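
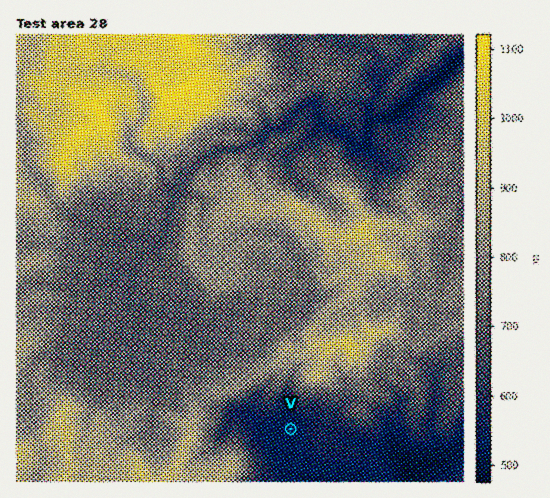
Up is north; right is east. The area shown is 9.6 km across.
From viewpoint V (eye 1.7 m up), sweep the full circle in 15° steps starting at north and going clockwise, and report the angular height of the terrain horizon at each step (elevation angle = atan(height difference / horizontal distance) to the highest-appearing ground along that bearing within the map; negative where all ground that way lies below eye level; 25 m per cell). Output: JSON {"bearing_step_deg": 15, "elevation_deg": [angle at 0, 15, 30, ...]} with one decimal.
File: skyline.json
{"bearing_step_deg": 15, "elevation_deg": [12.0, 15.9, 16.8, 10.7, 6.8, 6.5, 3.0, 3.2, 2.2, 0.9, 0.3, 0.0, -0.1, 0.5, 2.4, 8.1, 14.2, 9.4, 9.6, 7.6, 10.1, 11.4, 11.8, 12.6]}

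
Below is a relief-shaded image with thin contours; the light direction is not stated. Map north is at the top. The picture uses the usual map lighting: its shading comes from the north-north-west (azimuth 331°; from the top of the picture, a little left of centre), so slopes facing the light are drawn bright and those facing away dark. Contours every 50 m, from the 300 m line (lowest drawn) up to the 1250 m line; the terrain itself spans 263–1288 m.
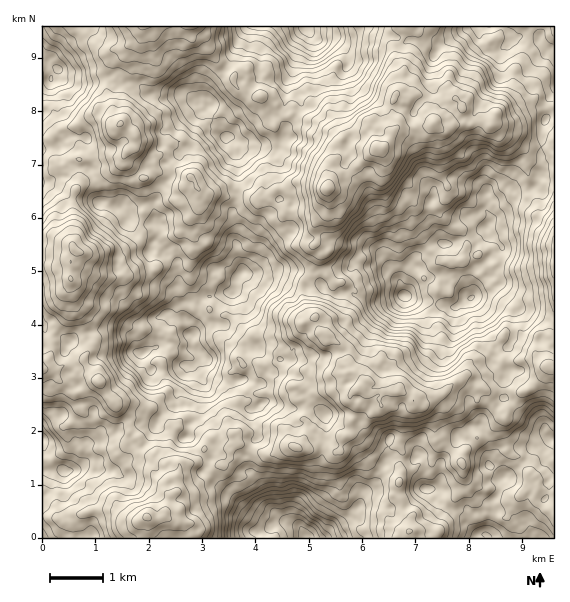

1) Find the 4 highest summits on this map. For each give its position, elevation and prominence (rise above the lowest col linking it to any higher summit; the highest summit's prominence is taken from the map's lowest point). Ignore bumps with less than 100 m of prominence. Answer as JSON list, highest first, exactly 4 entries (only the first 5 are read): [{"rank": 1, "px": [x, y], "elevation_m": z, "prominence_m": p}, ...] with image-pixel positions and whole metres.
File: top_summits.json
[{"rank": 1, "px": [327, 189], "elevation_m": 1288, "prominence_m": 1025}, {"rank": 2, "px": [380, 148], "elevation_m": 1287, "prominence_m": 131}, {"rank": 3, "px": [75, 249], "elevation_m": 1265, "prominence_m": 402}, {"rank": 4, "px": [147, 516], "elevation_m": 1211, "prominence_m": 302}]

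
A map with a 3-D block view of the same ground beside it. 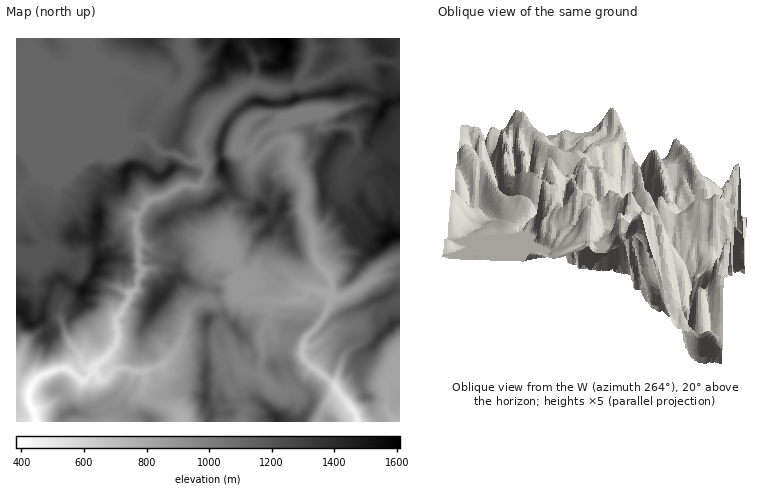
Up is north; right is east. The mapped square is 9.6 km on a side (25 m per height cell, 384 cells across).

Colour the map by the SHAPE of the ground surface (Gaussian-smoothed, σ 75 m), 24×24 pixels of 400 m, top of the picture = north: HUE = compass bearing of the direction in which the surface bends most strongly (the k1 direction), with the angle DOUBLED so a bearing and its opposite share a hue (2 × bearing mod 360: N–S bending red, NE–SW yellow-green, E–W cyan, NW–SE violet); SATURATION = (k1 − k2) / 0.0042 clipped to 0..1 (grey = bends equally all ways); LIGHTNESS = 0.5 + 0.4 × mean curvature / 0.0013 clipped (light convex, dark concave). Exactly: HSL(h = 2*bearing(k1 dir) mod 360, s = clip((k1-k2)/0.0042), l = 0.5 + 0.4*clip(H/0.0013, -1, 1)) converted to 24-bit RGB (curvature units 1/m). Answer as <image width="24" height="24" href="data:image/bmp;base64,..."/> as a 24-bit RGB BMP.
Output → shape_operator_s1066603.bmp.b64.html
<image width="24" height="24" href="data:image/bmp;base64,Qk32BgAAAAAAADYAAAAoAAAAGAAAABgAAAABABgAAAAAAMAGAAATCwAAEwsAAAAAAAAAAAAAmeKIBwUuzOPA7LL1hGjff1mfeqe4esHV68bmuDOkGBAjuM1ct9lgyGSFJDBQhtq11+r0tXLp9TuNc+rQoze3MQIloe9riDl2WQB5s2rWRO5FLsI4gl2y0KDdv5yBOGw2lj9MsVedMS6c6/fUS6vAZ0GSa47SdeZzNB4ZV0Qy9+jULG2DMwAp1/fUc8TuUlKZ3ZwYADMb7+bcpSt2LEsPIyUO3rmni1W8W1WadmmZT0eI8vKlQHqNT2mPaI9TZCU2maVOadidlcqqMwAcLiqA6PrOITo5XYOC80Kfs2ooFjMAUmkBboksG5Juu0IRm14dP4MfKlpOWVF45vCuYDeYkltnn3xZNGHCvdbehNOLMwAa65ijDVS46de1U5hMO2RpEDtW8c3JuOLEHjKBr1SHLbNsGkF65KmgeryLLISALUhe4uyqhjJ5eDVhmNuFJVh7r4RVbxcIMjC0an+0N4Xa43vI9szFEiMiShd/VPld78/sdROTPZZ2tMqpBQYu9NfQhp1VbbSAESM/8NWaKm95VYfcrN/ELjtqmmGB6pivAG5uUMNCfKRiRWp18qez3B7mqfn3z6z2HAIx+dLUUJRFWJw+Axows22K9+HUTYVgDh4w1vXis4Pyp+nPp0ybXkabda2nnJG72JXvAVHD6q3rNXNPOqBCsYrszbWm4S+eTih+uT979O7XSzKIAMXHL3eu9tXWxo2nKEJMHEgNkaQTRDUmdFpLf2RNaYtETmg5rJleGENqMW4Wx5Pr9s/3Vpo1sLpeSzGE5IXQTeDv+dLZsyc1gBUPADMxz+XE+NPjbX3dhbLmqd3pPTNmdHqAknWUppmIkFVcfII4FheL/76yADMJMWQj7LHSkV1MOWdUo8BocjZGwyFJ7L3DcMjMABMzU3oQqsxl1siIXjxcol2WnESlkXdQf4NZfFg/nYRGS9CZMRMyh5c0+9XQCCsTWbQZenVZbIBtbUxDhmY4IGM97vPOudTrCAA637qYc7RIyKCAUlp4aFdiWkxu2naJSWk9k1OF1vXXIAtWmmShO4917KKI8sjeEUERlLHGeFObYUOr4Nvqc3jfYdA+yLtsGAIx2MaNjcVZaWo+aE1FVW1XWj9hRT6n9dbjO8C/yey+FAkqiERQmszBfrqspW7F69H6iWBvbpaGUIKHpbZusTao6uu6P3U4AAQz1cvi89jroVCgioFXR2dCMy9GvK1KUuAageRnbMNiKgMwPMVnjdibfGOOUbaijLJdc2eGh5KBXmt9gXNYUqiC75R7gjUuFnZdB0YQq1+C5cnu4MT678DvJIWJYOHr1brs+N7TGBtPNBiCt/LEYra2tcyATDhsqqBcWYNjho57T2d7lm6hXpWAy2+g9NPUPyZclmAkBTMAHjADHikK5iQWwfnAFihP3seSatqNqiLIEw003++4S1FpvbtueU6Aj4dugKuZd2J2e353RHZli3y1b6XI+tHyllz9zez++8/8eLX8EHz/8abCv/HMDREu5OWhgHhEKQomUFLFxdiEUmBxkmN9kHekipmlnl1rf31/f39/e399QX09Z2o0HFUa3opJejYvgoABmUABGwUuzv+mZCJNfyRoW6w3wHeKJxtlRriT8Mu9NF5Xnk1nW4hNgI5rf359f39/f39/f39/f39/f39/dX13XIdHeSNS1LTcqtiVChEp/+nMESI1p0h0qdJKkIg1EQ8kedeq78bw3tfxNBCgrL93ZYBnf39/f39/f39/f39/f39/f39/eG6ApYOTWI+Xa4GM6ca8LVFmGqSa/7G7D1hE3JteQVaaTLHgZtGAIVOS8z8AEzI86LqeSIKGf39/f39/gIB/f39/f39/f39/cHh+e4+EnnpzTXJ76a2pcWRODi8k/HOv/3jtG/8QqEH/N1wTIikKHSsIPHgAMEfx6569q0PGgH2Ff3+Af39/f39/f39/f32Ag3yCcIV6l5B+UHliMHeG+8/ibYJJBywRDMoV90QCSjQC78z/3cz/2s/82NL5Ru/xJbJ2xoBbgIF9gH+Af39/f39/f39/fH+AfId8f2lkeHpdmV1dLIN0lURz99TbjEaIG1UeoTIoia1fDocnhIcVFToMmqJElkxssEWBareZf39/fnR3iYJmcoR6f35/f2Fib15QhnNbdWdYbMp7XDuGJVRV3KCdzKvZGEbrMtPl89jkicm7FEJ227TGOZ9wXjNQiKckhW4jcn2FkV+PiryLaWaEdWd+n22hpoWzloyznsi6eL2EKBpO2JmkGnNd5NmfcyGBeI+wpM13x76RDA00u855X1F6ZTp/tdi4YmCx"/>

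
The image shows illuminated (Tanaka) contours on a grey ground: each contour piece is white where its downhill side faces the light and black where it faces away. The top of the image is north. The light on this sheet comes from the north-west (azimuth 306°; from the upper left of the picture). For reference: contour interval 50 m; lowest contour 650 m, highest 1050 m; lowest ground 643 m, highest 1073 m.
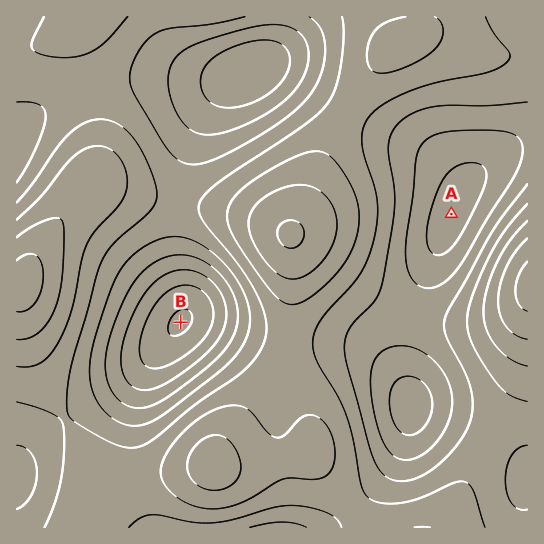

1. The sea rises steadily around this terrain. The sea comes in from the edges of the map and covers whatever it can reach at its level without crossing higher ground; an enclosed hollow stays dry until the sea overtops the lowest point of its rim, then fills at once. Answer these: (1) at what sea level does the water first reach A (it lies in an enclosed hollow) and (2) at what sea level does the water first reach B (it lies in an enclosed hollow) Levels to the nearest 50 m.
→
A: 800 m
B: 900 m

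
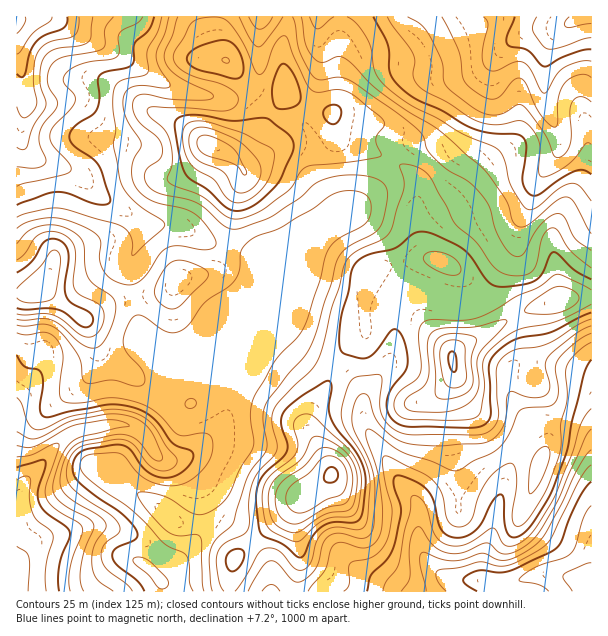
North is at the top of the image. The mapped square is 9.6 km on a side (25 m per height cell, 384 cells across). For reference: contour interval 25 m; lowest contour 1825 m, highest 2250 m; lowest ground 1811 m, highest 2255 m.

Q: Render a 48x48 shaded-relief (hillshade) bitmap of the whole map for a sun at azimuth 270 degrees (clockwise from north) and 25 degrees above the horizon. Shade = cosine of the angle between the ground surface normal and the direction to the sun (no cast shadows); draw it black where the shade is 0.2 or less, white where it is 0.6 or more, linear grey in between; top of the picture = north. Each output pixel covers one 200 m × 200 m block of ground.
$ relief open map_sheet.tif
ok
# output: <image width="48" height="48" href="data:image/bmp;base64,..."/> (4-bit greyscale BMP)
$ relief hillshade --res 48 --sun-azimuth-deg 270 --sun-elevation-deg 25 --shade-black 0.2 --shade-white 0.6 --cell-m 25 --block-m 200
<image width="48" height="48" href="data:image/bmp;base64,Qk32BAAAAAAAAHYAAAAoAAAAMAAAADAAAAABAAQAAAAAAIAEAAATCwAAEwsAABAAAAAAAAAAAAAAABEREQAiIiIAMzMzAERERABVVVUAZmZmAHd3dwCIiIgAmZmZAKqqqgC7u7sAzMzMAN3d3QDu7u4A////ALvM3Kq7yoi92mRpqFaHZVZmVmd3iId2d7vM3Lu7qYm962RpuVVnZmZUVnd4h3d3eKvM3dy6mIm+63RZuUNXd1RFeYaJhUZ3d5q83uy5mZmt3IZ6uDJYhkM2qoZ6pjRWZpmrzdy6q6mau6qrpiNphTI4zJZZuDI0VqqrvMzMzLiJqr3dpjNoYyI43aZXykETVczLu8zMy5d4ms7+uFRmISM43adXvGEBRd3cy7u7qXeJm97+ynZjABNZzKdmrJMAJM3uzLuph3iZmt/+yphiAAN6y5dmnKUAE6z/7LmHVoqqms7+y7pxAAWauph3i7cQEnnf/ah1NZu7qrzd3ctgACiqqYh3ergwEnae/ahzN7u7qavN3dpQAGqpmYh3eKlREpdYy6l1a9uZqZvN3bhBFaupiIh2V5lzIrlUaJqYvtqImavd25YyScyoiIh1NXl0M7uGVmeb3cqIiavdyoVEa+2piIdjJHiFRLuph2eauqmIiJvMyoZUe+65mHZCNYh0Raq7qYiZmZmIiJq8y5hle93LqnUhSJdTRZq7uYiYiIiIiJmru6l2eby83ZMAWZYzVpmrupiIiIiIiImqu7qHiJq9/oIBWZZEVpmbu5h4iIiIiImaq7uph3m9/nISV4dUVpiby4Z4iIiIiIiZqsy6l3m97YQzRodkRYic2mRXiZiIiIiJms3KmHisyod2VXdkRHicyVRXiZh3iIiIms3KmIiqmImZh3d1RIiJl1VXmpdniIiIib3bmIiZiImaqpmGVZl1VmZompdmeIiIibzcqHiYiIiZqqqoZbpzNWZ4q6h2d3iIiazduHiJmZh4iauoZruEJGZ5q7l3d3eIiZvduXiZmYdmeKy4ZsylI1Z5q7mHh3eIiJvduYiamHVWeKy3Vsy2M1Z4mqiImIeIiJq8upmpl2ZmeKymVsymRWd3iZmZqYeIiJmqq7uph3dmeKyVVrqXZnd3iZmquod3eIiZq8yod3d3Z6ymVqmYd3iJqpmry4ZmZ3iIm8yod3d2Zou4ZZmYd4mrupmrzIVVZneImsyod3d2VXq5ZZmYiJq8y6qrzJZFVmd4mrupd3d2VGm6dpmZmavMy6u6vKZEVnd4maqod3dmVVerl4mqqqu8ur3LqpZEVniIiZmHZnd2ZlWKqZq7qqq7q9/smGVmVoiIiIh3d3d3dlVpu7zLqpqqu9/rdlZ3Z4mIeId3dmZ3d2RZu7zbqpq7u87JZnd3d4mHeId2ZVZniGRqu6zcuqvNyqqXeJmIiJmHd3ZVVVVomWSLupvcurzduYiIiqqZh4mHZlRFZlZoqWWsqazcqrzLl4mZqqmrhmiHZURWZmZ4qWasqM3rqquqmau6qoerhFiHVUVmdmZ4qWarqN7bqpmavNy6mGWbc0eHZVZ3dmZ4mWarqe7amZmrzuy6l0Sbc1iYdlZ3ZmZniGaaqd3KmqvMzdy6l0WbY1iYdlZnZmZmd3aJqsy6q8y6veypl0Wbc1mYdlVnZmd2Znd4maqrzMuqve2phkWclFiYdlV3Znd3ZmZ3iA=="/>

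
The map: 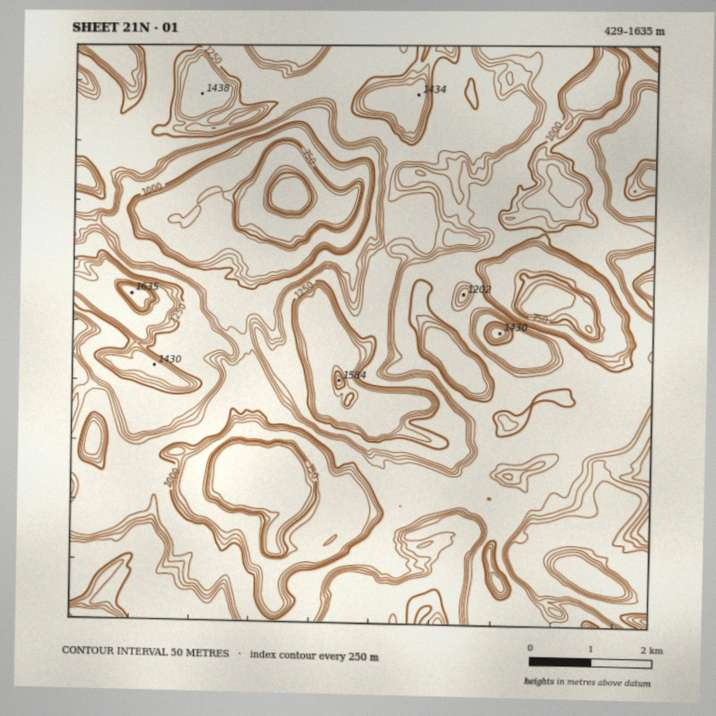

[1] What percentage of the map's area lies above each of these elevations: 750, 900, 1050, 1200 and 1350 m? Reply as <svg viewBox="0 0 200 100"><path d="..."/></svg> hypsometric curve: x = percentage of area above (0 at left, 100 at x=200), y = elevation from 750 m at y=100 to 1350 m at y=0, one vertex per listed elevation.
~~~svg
<svg viewBox="0 0 200 100"><path d="M188 100l-26-25-61-25-27-25-59-25"/></svg>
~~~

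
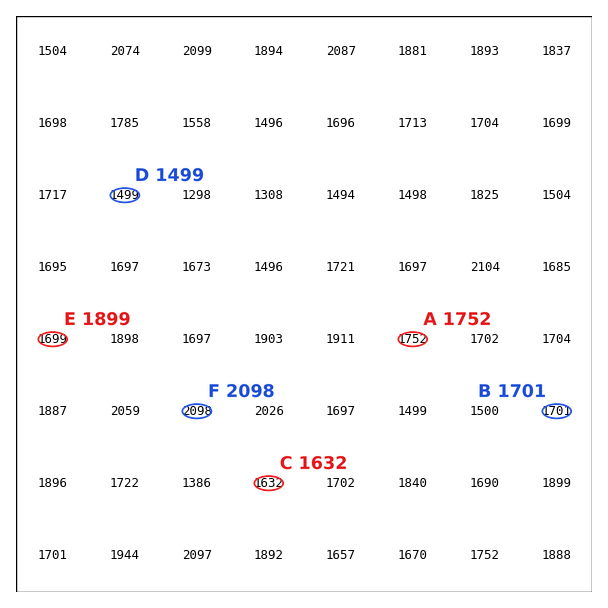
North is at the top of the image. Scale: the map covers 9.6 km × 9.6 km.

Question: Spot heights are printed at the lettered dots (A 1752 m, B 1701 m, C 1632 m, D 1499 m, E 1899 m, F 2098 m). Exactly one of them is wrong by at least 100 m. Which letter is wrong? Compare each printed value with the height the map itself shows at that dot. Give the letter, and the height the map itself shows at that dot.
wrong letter E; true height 1699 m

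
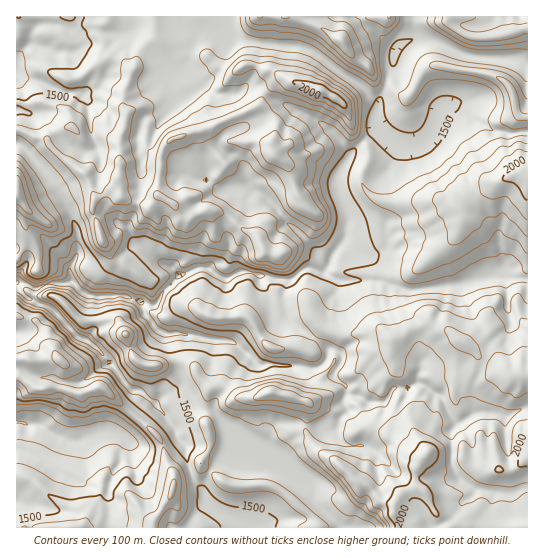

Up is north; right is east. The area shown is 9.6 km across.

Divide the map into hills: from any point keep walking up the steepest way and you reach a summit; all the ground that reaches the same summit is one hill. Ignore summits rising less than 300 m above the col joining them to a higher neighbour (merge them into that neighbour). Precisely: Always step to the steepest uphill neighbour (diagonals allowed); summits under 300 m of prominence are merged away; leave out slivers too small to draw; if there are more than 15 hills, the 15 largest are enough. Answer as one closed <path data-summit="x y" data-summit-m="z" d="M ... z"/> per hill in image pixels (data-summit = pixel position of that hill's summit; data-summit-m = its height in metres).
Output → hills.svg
<path data-summit="427 453" data-summit-m="2084" d="M311 268l-10 3-12 9-28-4-11-4-12 0-12 7-17-11-14 0-16 7-18 19-7 11-9-1-19-8-35 0-9-4-11-11-20 2-12 5-6 0-12-5-4 0-1 2 13 14 25 12 24 26 11 4 18 17 24 31 12 4 18 17 14 19 2 8 8 8 2 16 4 13 12 17 1 8 15 13 27 12 4 4 277 0 1-249-34-4-41 10-48 4-24-9-43 0-16-9z"/><path data-summit="321 91" data-summit-m="2071" d="M225 16l-94 0-2 13-3 3-20 1-17-2-14 5 4 11-8 6-17-1-7-4-17-4-11 11-3 6 0 82 5 2 27 30 24 42 5 16 0 21-8 13 0 7 2 7 11 11 9 4 35 0 19 8 9 1 7-11 18-19 16-7 14 0 17 11 12-7 12 0 11 4 28 4 17-12 17 4 10-19 11-12 4-22-11-28-1-13 15-24 25-25-1-14 4-12-20-19-53-36-49-5-26-6-8-8 2-7z"/><path data-summit="527 177" data-summit-m="2053" d="M426 39l-13 0-18 11-2 15-18 50 1 14-25 25-15 24 1 13 11 31-3 7 0 9-12 15-9 18 14 9 43 0 24 9 48-4 41-10 33 4 1-216-19-6-38-1-13-4-17-9z"/><path data-summit="61 361" data-summit-m="1840" d="M17 285l-1 242 233 1-3-4-27-12-15-13-1-8-12-17-4-13-2-16-8-8-2-8-14-19-18-17-12-4-24-31-18-17-11-4-24-26-25-12z"/><path data-summit="342 41" data-summit-m="1983" d="M413 16l-187 0-3 13 11 10 72 9 53 36 19 19 15-38 2-15 18-12z"/><path data-summit="17 194" data-summit-m="1985" d="M18 144l-2 1 0 137 10 2 7 4 6 0 12-5 19-2-1-14 8-13 0-21-2-10-27-48z"/>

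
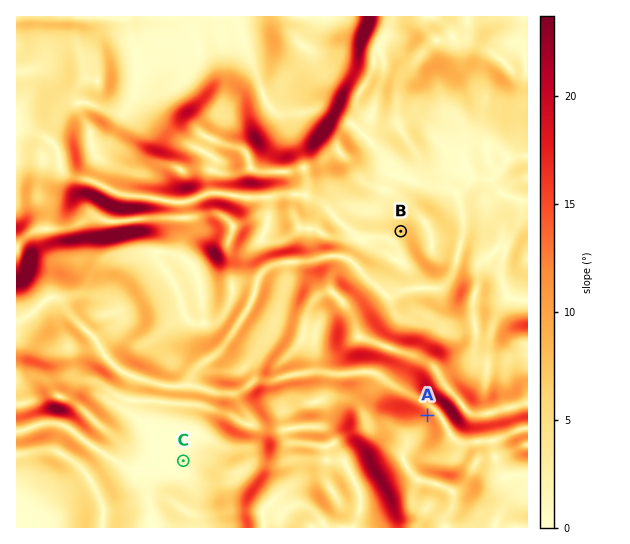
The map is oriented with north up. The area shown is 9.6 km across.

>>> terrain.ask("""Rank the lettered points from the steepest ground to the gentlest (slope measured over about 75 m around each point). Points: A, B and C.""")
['A', 'B', 'C']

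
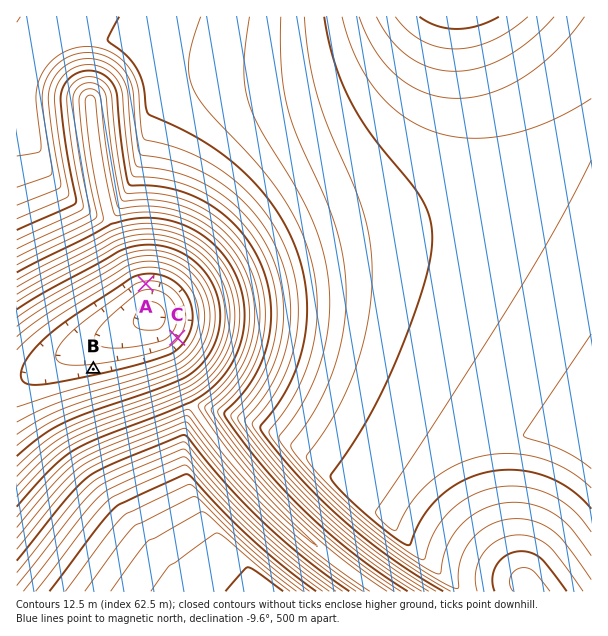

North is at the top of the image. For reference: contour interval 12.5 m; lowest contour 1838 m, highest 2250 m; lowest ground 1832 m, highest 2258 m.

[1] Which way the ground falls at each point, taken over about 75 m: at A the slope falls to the S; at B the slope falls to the N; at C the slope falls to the NW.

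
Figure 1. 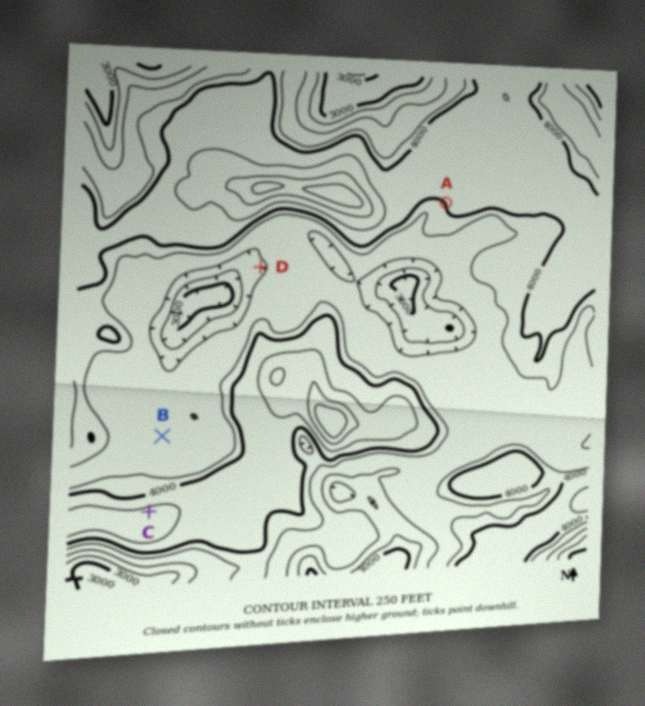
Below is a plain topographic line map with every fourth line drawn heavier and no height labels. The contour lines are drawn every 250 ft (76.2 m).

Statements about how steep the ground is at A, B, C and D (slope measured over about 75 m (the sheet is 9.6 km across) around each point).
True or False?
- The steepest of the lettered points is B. False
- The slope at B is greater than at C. False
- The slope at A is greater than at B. True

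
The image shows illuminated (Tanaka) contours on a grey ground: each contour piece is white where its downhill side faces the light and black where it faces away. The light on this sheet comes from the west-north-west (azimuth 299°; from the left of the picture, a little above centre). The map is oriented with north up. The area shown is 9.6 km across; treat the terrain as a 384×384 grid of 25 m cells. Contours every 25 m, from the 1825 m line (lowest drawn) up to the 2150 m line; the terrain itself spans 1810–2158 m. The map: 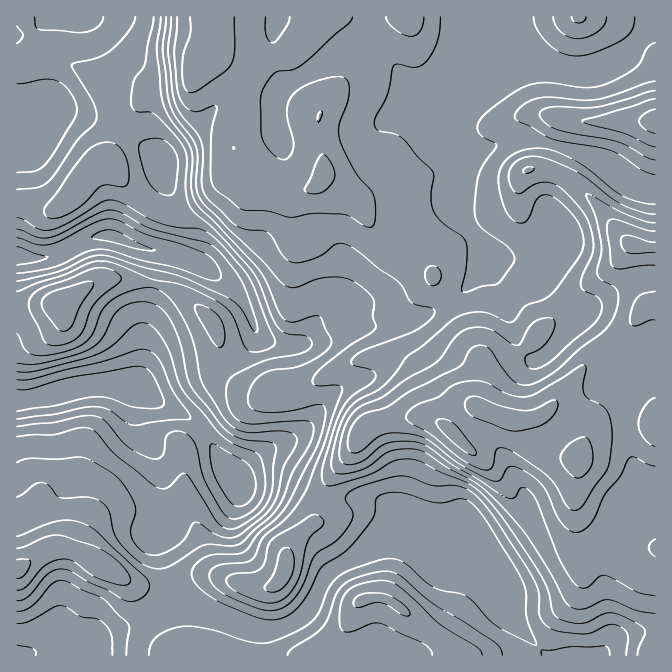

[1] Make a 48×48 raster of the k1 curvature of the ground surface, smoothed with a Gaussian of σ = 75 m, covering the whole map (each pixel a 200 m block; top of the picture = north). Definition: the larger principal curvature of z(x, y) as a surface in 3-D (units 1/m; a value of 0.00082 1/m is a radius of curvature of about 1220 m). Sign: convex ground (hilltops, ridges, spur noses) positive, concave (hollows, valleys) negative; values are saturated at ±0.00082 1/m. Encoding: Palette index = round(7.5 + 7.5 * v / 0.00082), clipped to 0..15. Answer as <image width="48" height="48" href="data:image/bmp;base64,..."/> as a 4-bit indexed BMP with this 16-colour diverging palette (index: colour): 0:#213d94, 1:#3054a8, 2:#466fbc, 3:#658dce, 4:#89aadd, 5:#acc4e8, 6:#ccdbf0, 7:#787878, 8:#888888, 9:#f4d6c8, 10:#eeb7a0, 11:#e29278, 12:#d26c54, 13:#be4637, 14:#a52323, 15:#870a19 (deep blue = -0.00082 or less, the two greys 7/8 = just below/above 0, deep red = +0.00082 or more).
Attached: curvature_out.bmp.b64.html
<image width="48" height="48" href="data:image/bmp;base64,Qk32BAAAAAAAAHYAAAAoAAAAMAAAADAAAAABAAQAAAAAAIAEAAATCwAAEwsAABAAAAAAAAAAlD0hAKhUMAC8b0YAzo1lAN2qiQDoxKwA8NvMAHh4eACIiIgAyNb0AKC37gB4kuIAVGzSADdGvgAjI6UAGQqHAIeIdniZmqmImqvMuYd3d3irzLqIh4doq5h4h2iZmaqZiHeIrKh3iJu6mIiJmJlmmqh3iHipiIiIiImHa9p2jOyYh3ebuqhmmcmHiHmpiHeIiKuoaO6q78iIh3eau7mZqel2iGrKmHiavv7Jic/+6neIiIdoqrmaqflVeb/+yqrP/9/5ibu8uHd4iHdoqrmJiP2Hrv/qq7zduZ36d4iKqXeIh3d6qqiIiN/+//t1V4q6mZz8h4h4mId3d3ermpiZmXvcurhmZ3q4i93sqZh4iId3d4nJipiIiXiaiahnh4u3er3su6mId4h3d4y4m6iHiIiImamJmJy3ZnvcqruYd4iHd66YnLiHiJmHiJmZmJyXVFi8yYiHd4mFaPx3nLh3iIqYiJiJiLyHZViq3Jd3d4mFbvhmrMh4d4mZiJmYiMx3ZXqp39mZiImY37Z5urqYeImIiZmIeNt3dpqYr/2oZmiv/4i8uaqYeZiImZh3eNuImZiHe/+4Zlj/6Yq6iKqYiru6qpiIrMqauod3aO/su7/7iIqYiJqZmpqrzKmaqaiKzKmIeM/+7/+5mrupiJqZmoh3mrl3d4eczMy5ib3cu7qavMzMqZqYiph3iZh3eJrMqrvLmKqZqYibuoic2oeHiql3eIh2eKu6mru82oh3mZmZmYd4zZZ3ibuHeIh2eJqqmqqrztqImHiImYdmfdl3iN7aqqmIiImrqYmHeb7sqXeJqpmHedyXd5vuzLqZiIm8p1qWeJmZqpmZqprKiJzKh3etypiIh3rNp3zJmZiIh3iKqYi8l3e8p4msuGZmZ53smI3KmIiIiHiZmXeauGZ7yc7t2nZmeu/amI65h3h3iZmYmHiXq3Z5ut7v/9vN7/yIh62pdnd3eKuXiHmGi7iKqImK7////ah3d7ypeIeIiauod3h3eb25h3d2jNyoiIdnetqpmYiJqZqYd3iHd4rsiGqoiql3h3dmrrmZmIeKmImYd3iYdle974vJiHeJibl47Yepd3iqh4iIiImodlfv7b3ul2WL39qM6XeYd4m5d4h4iJundmz+qMzf66nO7Lu+uZmYiZqod4h3iJymZ6/5drqs7Lrch5zrmau7qZqYd4h3iJ2Vav+Wd4iK26vId5z6iZqaqqmJh4iIiK+5z/p3iHZ4u6ynd3r6mZh4q6iJiIiIib///Zh3iXZ4qqyXdknrqod3q4d4iIiHeJvLmIdnind4mquXZlvbuHd3y3d4iHeIh4iJmId4ind4iZqYiK66uHeIymd3iHd4mqh5ve7tzId3eJmZmu2YqYiJu4d3h3eIib3v////7od2eZiJmvyHmXiJrKh4h3iIiIm8uYiaq4dmipiImv2HiXeIirmId4iHd4iZh3d3iqmJu5mIeP6omYiIiJmIeIh3d3iIiHd3iczMuZmIivzKmIiIiImIeIh3d3d4iIh3eYmZh4iYnNqriHiJmHiHeZiHd4eIiZiIiIiId3eIi+mbh3eImXd4i6iIeIiImqmYiJh4d2d2WvqLl3d3mZmavKiIiIiJvMyphw=="/>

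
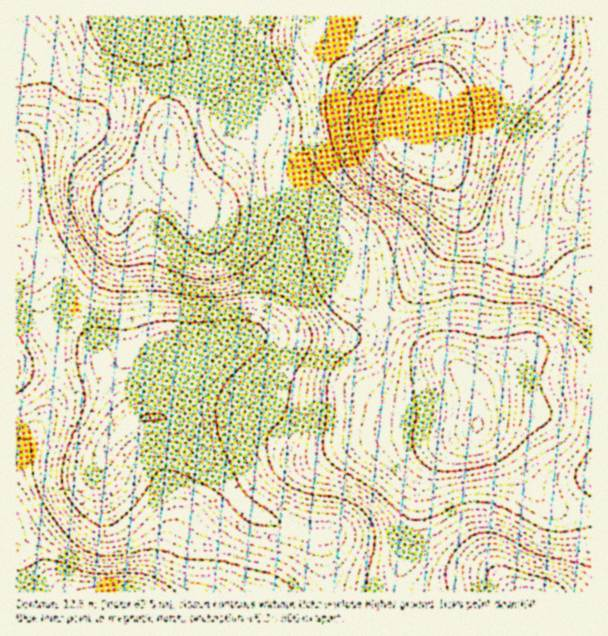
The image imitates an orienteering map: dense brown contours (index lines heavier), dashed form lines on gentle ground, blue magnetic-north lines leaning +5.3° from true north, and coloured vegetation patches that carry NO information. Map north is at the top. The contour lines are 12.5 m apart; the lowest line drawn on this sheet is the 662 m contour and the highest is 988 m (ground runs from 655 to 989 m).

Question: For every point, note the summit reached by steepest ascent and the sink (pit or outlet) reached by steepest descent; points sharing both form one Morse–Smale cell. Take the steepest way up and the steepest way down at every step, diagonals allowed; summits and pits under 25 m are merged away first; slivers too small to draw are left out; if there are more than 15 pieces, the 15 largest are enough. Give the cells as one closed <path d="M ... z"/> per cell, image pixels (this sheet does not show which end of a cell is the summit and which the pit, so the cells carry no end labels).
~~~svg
<path d="M290 182l-7 1 0 14 6 28-1 27-8 33-15 38-14 13-24 7-41 21-4 5-10 38-3 6-7 4 9 3 11 9 23 32 15 15 20 25 11 10 43 19 30 7 0 23 5 32 69-1 0-15 16-55 6-41 10-19 11-11 24-14 12-10 23 16 11 11 21 35 14 16 18 7 27 1 1-146-29-4-32-8-15 6-10 8-23 14-7 7 0 5-6-13-17-17-36-18-15-10-52-52-6-20 0-24-6-13-13-18-20-21z"/><path d="M468 16l-150 0 0 17 6 12 14 20 25 23 17 10 22 10 9-2 12-6 9 1-10 3-12 12-2 6-13 10-48 7-26 7-16 8-17 14-5 14 13 2 9 4 20 21 13 18 6 13 0 24 6 20 52 52 15 10 36 18 17 17 6 13 0-5 7-7 42-27 9-1 36 10 22 1 0-102-13 2-6 5-6 0-31-31-13-27 1-15 14-33 6-9 27-26-73-73-17-26z"/><path d="M168 82l-10 0-20 4-25 11-29 30-28 5-14 4-15 10-11 13 0 51 21 26 17 28 4 15 3 27 3 6 32 33 12 32 29 43 28-4 7-9 10-38 4-5 41-21 24-7 14-13 15-38 9-42 0-18-5-18-1-24-2-2-32 5-39 19-13 0-11-10-11-18-7-24-2-39z"/><path d="M99 360l-9 2-31 2-3 2 0 21-2 15-12 21-26 33 0 135 311 1 1-10-4-22 0-23-30-7-43-19-11-10-20-25-15-15-29-39-15-6-24 4-29-43z"/><path d="M477 426l-7 7-29 17-11 11-10 19-6 41-16 55 0 15 193 1 1-79-28-2-18-7-14-16-21-35-11-11z"/><path d="M330 76l-15 0-9 3-69 39-13-3-39-29-15-4-2 4-2 28 2 39 7 24 11 18 11 10 13 0 44-21 16-3 12 1 6-14 17-14 30-12 60-10 6-4 21-24 10-3-7-1-18 9-14 0-31-13z"/><path d="M317 16l-188 0-1 2 35 36 5 11 2 17 15 4 30 23 16 9 6 0 35-18 25-16 18-8 15 0 44 26 19 7 14 0-18-6-17-9-16-12-18-17-19-27z"/><path d="M128 16l-112 1 0 19 22 10 10 13 0 19-10 42-12 23-7 9-1 5 9-11 15-10 14-4 28-5 29-30 25-11 31-5-1-16-5-11-33-33z"/><path d="M591 16l-122 1 12 13 17 26 37 36 32 35 5 1 20-14z"/><path d="M591 115l-25 18-22 22-14 24-7 25 1 14 8 15 10 13 25 24 6 0 6-5 13-4z"/><path d="M17 211l-1 56 12 11 9 15 15 46 3 24 2 3 41-5 2-7-4-9-29-28-6-11-3-27-10-27z"/><path d="M17 268l-1 100 40-2-4-27-15-46-9-15z"/><path d="M20 37l-4 1 1 119 21-37 10-42 0-19-4-6-11-10z"/><path d="M56 366l-38 1-2 2 1 87 25-33 12-21 2-15z"/>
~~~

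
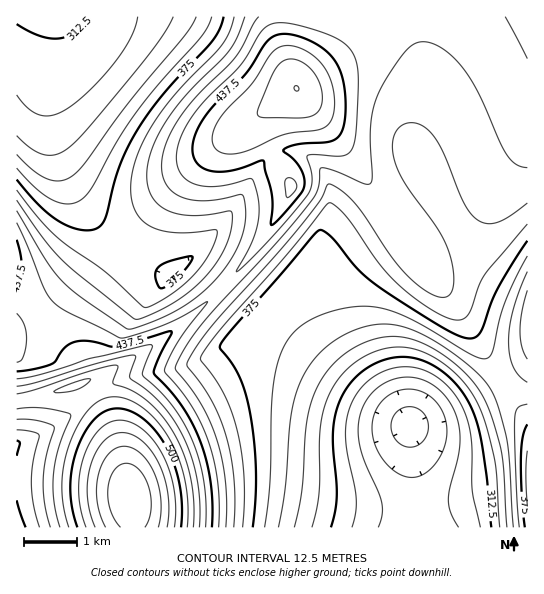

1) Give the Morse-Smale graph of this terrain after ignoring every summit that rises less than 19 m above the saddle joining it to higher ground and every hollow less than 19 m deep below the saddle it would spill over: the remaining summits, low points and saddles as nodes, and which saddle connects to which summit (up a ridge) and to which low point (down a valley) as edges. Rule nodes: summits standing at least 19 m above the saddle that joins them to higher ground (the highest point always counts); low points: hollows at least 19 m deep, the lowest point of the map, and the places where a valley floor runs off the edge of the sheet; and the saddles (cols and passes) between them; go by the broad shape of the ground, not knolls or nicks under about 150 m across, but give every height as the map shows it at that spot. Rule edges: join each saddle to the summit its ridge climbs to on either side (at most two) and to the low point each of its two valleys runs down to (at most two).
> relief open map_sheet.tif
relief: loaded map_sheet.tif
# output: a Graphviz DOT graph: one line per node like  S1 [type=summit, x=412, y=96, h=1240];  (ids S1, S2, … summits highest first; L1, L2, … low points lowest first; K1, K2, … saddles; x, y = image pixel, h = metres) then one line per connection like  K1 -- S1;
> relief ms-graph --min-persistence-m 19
graph terrain {
  S1 [type=summit, x=130, y=498, h=561];
  S2 [type=summit, x=297, y=89, h=475];
  S3 [type=summit, x=527, y=477, h=391];
  L1 [type=low, x=410, y=426, h=258];
  L2 [type=low, x=43, y=17, h=307];
  L3 [type=low, x=527, y=323, h=328];
  L4 [type=low, x=17, y=527, h=432];
  K1 [type=saddle, x=19, y=399, h=483];
  K2 [type=saddle, x=39, y=311, h=428];
  K3 [type=saddle, x=222, y=287, h=424];
  K4 [type=saddle, x=503, y=382, h=356];
  K5 [type=saddle, x=415, y=510, h=281];
  K1 -- S1;
  K1 -- L1;
  K1 -- L4;
  K2 -- S1;
  K2 -- L1;
  K2 -- L2;
  K3 -- S1;
  K3 -- S2;
  K3 -- L1;
  K3 -- L2;
  K4 -- S1;
  K4 -- S3;
  K4 -- L1;
  K4 -- L3;
  K5 -- S1;
  K5 -- S3;
  K5 -- L1;
}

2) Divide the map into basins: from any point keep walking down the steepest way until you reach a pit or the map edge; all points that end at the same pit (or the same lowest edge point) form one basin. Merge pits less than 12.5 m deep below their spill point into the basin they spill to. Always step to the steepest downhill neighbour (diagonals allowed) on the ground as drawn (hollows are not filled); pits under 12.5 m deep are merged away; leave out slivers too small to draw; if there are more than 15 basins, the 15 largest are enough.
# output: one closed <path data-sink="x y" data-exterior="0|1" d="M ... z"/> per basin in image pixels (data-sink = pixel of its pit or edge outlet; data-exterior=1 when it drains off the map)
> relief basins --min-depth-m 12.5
<path data-sink="410 426" data-exterior="0" d="M527 16l-248 0 0 13 2 14 15 46-32 22-5 6 0 9 16 33 17 28-32 55-39 47-40 36-60 40-38 18-7-25-60-76 0 117 7 1 19-4 36-12 6 2 21 31 12 26 11 40 6 45 394-1 0-109-27-37-42-72-48-63 42-23 29-22 19-20 26-34z"/><path data-sink="43 17" data-exterior="1" d="M278 16l-262 1 0 264 60 77 9 23 9-2 43-23 28-19 32-25 46-47 17-23 23-36 9-19-17-28-16-33 0-10 37-27-15-46z"/><path data-sink="527 323" data-exterior="1" d="M527 145l-26 36-19 20-29 22-42 23 48 63 42 72 26 36z"/><path data-sink="17 527" data-exterior="1" d="M82 384l-40 12-26 5 1 127 116-1-5-44-11-40-12-26z"/>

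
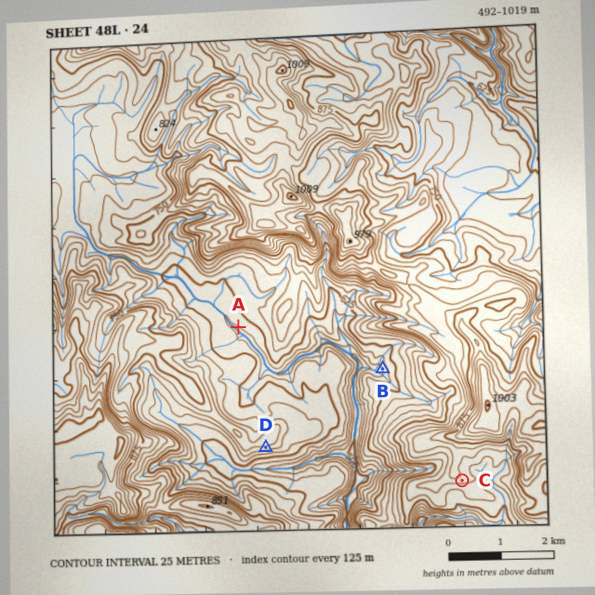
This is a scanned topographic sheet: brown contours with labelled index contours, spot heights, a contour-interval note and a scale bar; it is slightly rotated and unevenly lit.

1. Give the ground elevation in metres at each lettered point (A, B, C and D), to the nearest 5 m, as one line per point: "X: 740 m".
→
A: 600 m
B: 580 m
C: 815 m
D: 690 m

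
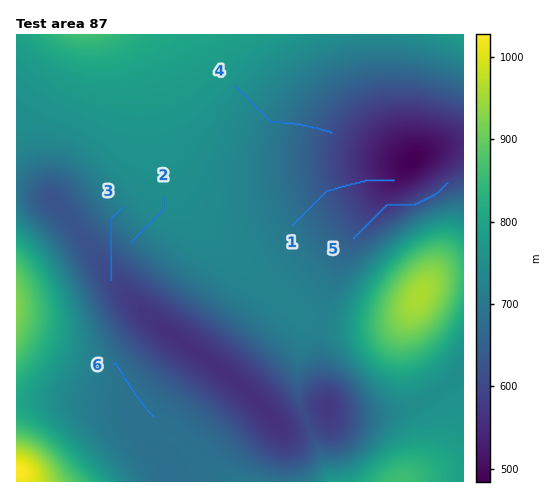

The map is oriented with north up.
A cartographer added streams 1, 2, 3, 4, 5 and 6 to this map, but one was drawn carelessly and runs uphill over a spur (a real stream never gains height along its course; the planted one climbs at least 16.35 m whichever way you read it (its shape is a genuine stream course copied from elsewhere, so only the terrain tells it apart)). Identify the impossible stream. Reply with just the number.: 5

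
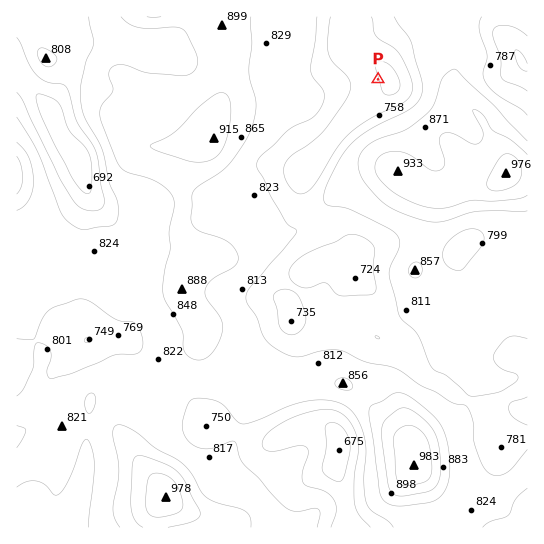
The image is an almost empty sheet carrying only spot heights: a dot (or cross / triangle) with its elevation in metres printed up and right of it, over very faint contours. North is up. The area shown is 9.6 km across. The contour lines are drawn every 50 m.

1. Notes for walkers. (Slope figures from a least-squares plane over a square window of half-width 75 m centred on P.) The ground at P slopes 5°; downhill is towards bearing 74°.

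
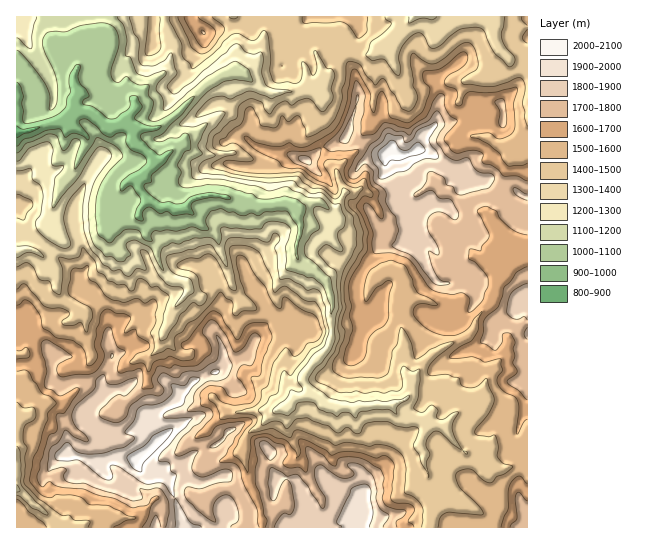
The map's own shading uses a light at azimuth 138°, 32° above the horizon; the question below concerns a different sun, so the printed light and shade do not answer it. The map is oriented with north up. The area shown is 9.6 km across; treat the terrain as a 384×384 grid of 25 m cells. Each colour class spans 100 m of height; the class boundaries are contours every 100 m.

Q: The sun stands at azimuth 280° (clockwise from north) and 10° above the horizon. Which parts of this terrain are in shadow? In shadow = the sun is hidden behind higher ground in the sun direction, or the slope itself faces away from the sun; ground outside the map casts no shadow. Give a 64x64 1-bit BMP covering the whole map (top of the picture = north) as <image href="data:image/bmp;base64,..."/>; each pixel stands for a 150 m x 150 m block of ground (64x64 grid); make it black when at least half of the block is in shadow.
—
<image width="64" height="64" href="data:image/bmp;base64,Qk0+AgAAAAAAAD4AAAAoAAAAQAAAAEAAAAABAAEAAAAAAAACAAATCwAAEwsAAAIAAAAAAAAA////AAAAAAB8AGfPAA//8HgAJ58MD//w8AGvHg4P/+DAAe8ejh//gQwDz4zMD/8BGIZfnEgP/gEIDD88WY/8AQQB//zzn/gAAAH//Psb8YEDgP/89wHhAQGAP/3vAGIBAQAf/+EAZAECAA///6AwAQCAh///4YQAAOA////4EgAAfA////8QAAI6B////8AAAwPD///iwGAAGYH//wHAIIYdkH/+A+AgD8/AP/4/4BAPz/g//z+4CA/P8D//H5wMDI/wO/+fhwwMj/B7x5+BzB6O+HgHD4DIPwF4cMcHgOA8AXgwnwOAcXwQfDG/A4AwfH68Mf8TgTh4/vgz/xkBOHj+8Gf+GAw4MH5gZ/wMHjgwfmBn+A4fCAR8wMfwAD8YjP3AwPAAPxg8/4AAeAB+CHz/wABwBH4QfP/wADAEffB9//gAIAwd8Hz//AAAiAuAPP/HAMTACOAe/8OAwPAAfR5/4cDh8/gdPz/gAPOz+P8/P+AAB9P+/x+f4AAHwv//D58wMABhv/8OlxgAGHif/wY6DAYIOZ//fnxjBww9j+cf7jnHDD/HhwfHHAcuP+eHB4YOAQQf5wcHhg8AAB/DAwcEh/BcH4fxDwTD/Bw/B/0PBGP8PDsB/h8Acf9wAjD+PwBx/2AMMPg/gHD/YB8wcH+AcP9gH4AwfgBh/2AfwBB4AGHiQB/AAA=="/>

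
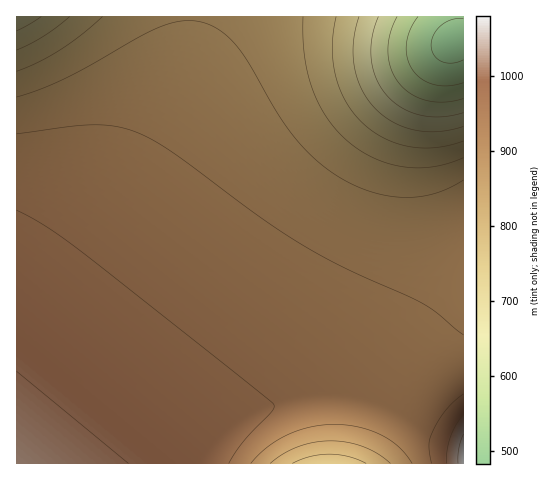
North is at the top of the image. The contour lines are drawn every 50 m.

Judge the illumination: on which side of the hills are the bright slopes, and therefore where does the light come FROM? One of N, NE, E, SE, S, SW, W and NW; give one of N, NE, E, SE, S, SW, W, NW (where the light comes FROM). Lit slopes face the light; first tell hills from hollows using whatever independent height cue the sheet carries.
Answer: S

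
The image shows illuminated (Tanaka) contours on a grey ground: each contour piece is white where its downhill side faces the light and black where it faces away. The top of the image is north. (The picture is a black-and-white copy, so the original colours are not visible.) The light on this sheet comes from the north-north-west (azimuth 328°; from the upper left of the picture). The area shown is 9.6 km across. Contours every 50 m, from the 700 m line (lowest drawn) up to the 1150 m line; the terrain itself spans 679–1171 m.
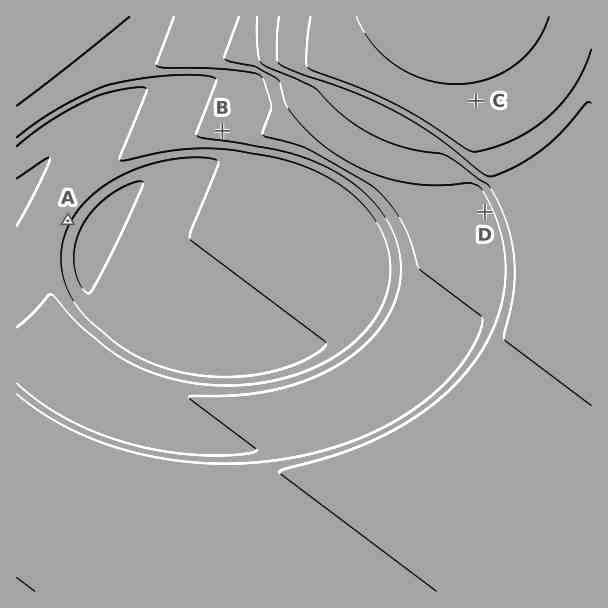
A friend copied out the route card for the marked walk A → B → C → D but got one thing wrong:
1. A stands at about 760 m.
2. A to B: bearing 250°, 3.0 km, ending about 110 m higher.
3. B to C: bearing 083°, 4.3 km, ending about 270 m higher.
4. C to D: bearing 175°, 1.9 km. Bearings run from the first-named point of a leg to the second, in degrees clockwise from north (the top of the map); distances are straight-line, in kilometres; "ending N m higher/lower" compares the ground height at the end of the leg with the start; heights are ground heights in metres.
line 2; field bearing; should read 60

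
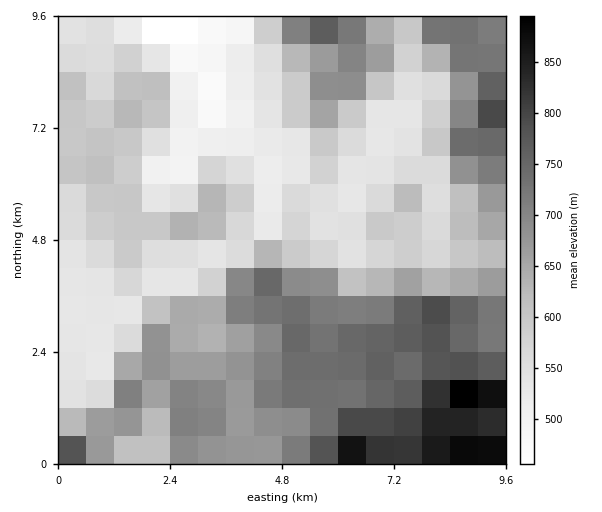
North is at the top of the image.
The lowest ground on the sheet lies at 440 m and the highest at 930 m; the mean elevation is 640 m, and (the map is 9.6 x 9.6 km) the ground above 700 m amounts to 26.7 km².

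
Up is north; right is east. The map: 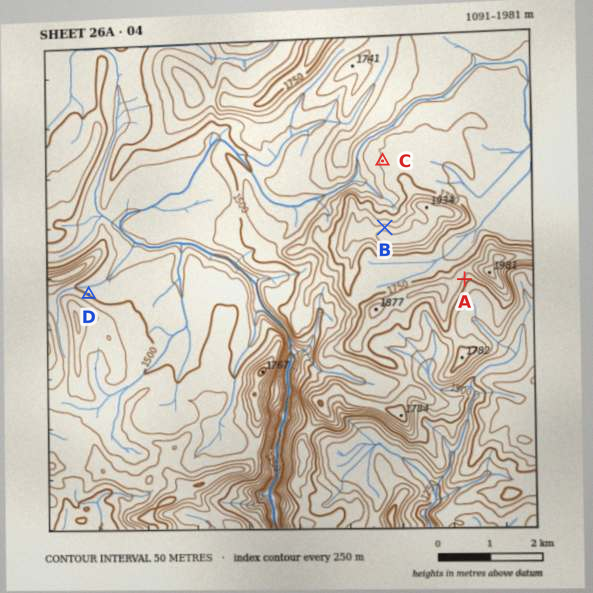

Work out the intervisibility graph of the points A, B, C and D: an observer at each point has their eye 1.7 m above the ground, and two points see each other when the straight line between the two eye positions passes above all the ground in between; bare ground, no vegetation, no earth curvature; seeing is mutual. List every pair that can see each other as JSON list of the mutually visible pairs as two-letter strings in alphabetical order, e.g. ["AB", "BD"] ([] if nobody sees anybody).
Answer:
["BC", "CD"]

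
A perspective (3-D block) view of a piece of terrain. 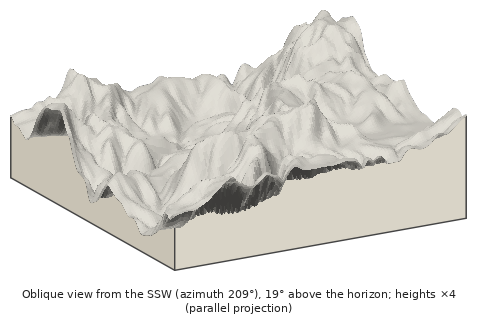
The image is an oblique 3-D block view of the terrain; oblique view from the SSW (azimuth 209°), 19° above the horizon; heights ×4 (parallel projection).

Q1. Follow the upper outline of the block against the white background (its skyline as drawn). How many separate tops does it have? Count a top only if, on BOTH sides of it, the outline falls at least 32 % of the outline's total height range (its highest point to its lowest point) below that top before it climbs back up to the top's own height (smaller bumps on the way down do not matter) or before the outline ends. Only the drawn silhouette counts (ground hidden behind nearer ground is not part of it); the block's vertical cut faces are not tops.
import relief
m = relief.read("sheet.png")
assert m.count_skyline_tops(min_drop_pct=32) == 1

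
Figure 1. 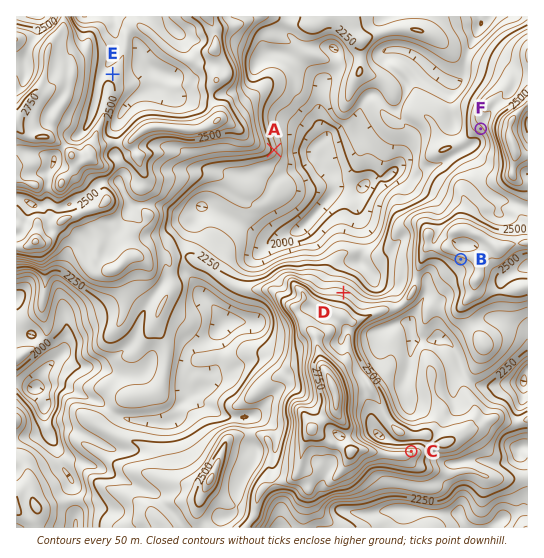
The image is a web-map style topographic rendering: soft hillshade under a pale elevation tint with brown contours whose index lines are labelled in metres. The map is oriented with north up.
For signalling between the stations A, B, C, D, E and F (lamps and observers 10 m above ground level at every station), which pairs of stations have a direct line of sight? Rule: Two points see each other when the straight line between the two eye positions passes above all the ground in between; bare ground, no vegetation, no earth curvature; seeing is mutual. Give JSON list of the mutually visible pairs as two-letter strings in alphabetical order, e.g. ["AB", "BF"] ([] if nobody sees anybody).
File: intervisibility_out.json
["AD", "AF", "BC", "BD", "DF"]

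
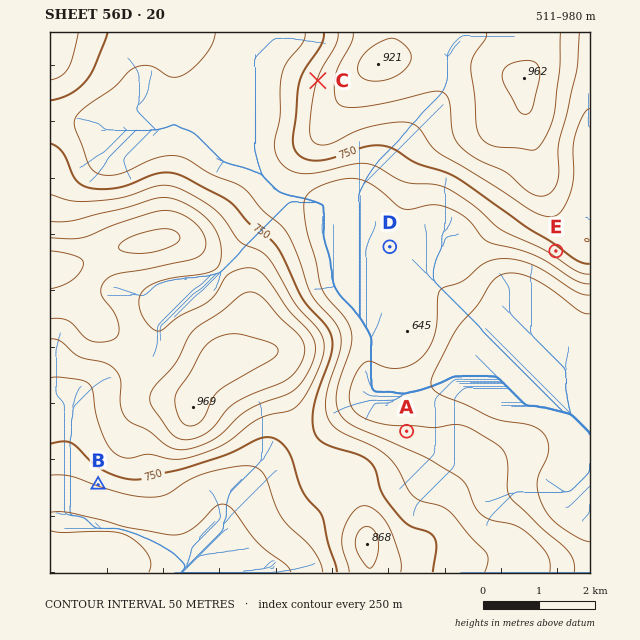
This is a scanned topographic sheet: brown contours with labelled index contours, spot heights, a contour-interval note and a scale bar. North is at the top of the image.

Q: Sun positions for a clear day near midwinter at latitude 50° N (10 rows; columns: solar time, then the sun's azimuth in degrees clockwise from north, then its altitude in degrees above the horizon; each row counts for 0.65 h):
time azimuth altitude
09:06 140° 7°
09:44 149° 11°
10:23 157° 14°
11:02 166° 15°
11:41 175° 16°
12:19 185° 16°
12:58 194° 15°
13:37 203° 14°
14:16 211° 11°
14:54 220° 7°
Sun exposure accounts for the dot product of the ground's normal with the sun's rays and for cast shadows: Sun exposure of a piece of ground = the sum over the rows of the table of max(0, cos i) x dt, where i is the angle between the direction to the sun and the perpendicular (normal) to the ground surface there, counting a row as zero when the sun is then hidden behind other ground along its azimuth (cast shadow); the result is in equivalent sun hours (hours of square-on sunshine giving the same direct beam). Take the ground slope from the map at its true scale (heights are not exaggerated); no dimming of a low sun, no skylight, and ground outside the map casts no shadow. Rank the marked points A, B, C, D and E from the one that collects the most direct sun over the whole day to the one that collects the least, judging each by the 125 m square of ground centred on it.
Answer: E > B > D > C > A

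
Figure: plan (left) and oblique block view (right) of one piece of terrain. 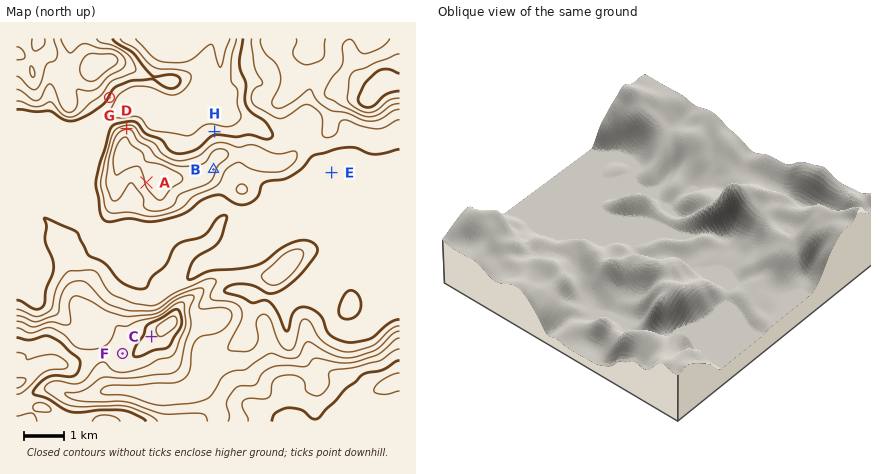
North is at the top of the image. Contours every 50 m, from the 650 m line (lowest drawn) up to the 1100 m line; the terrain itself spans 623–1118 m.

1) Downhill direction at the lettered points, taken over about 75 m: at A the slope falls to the W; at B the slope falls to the E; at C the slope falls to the W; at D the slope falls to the N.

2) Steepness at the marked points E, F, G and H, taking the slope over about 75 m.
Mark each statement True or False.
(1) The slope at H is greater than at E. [True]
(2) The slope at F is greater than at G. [False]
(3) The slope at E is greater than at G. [False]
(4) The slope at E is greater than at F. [False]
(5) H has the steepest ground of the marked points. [False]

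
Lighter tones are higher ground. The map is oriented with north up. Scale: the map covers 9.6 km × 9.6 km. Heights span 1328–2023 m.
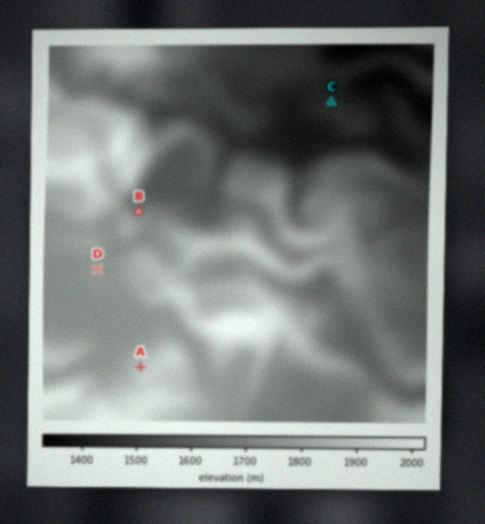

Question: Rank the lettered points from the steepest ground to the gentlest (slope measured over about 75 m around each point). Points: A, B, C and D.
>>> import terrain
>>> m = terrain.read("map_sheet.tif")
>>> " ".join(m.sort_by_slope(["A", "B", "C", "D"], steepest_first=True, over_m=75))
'B A C D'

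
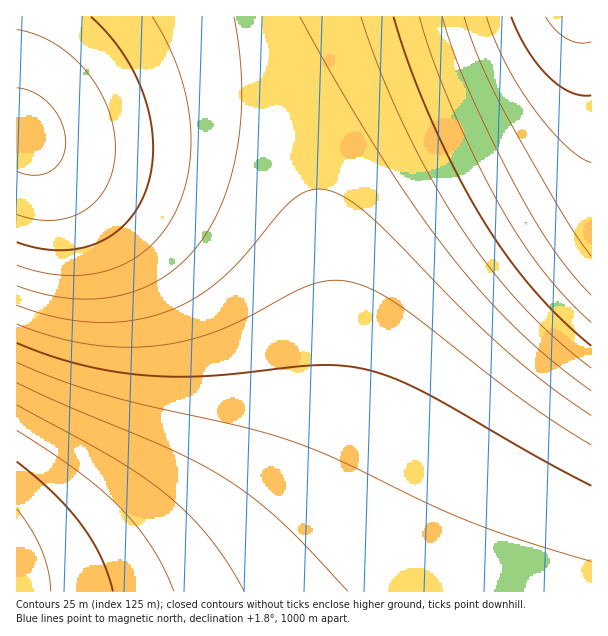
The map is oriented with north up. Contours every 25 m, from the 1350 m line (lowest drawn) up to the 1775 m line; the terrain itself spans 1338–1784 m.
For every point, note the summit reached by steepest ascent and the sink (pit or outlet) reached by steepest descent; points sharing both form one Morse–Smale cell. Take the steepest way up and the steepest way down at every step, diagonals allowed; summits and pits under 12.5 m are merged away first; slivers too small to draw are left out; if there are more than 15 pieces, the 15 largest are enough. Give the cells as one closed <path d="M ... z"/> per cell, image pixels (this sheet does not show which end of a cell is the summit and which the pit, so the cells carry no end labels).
<path d="M591 16l-323 1 3 16 12 35 19 73 18 90 12 101 0 42-2 27-6 27-10 25-16 32-22 30-33 31-25 18-30 16-32 12 436-1z"/><path d="M267 16l-251 1 1 575 138 0 33-12 30-16 36-28 22-21 16-21 22-41 10-25 7-38 1-58-2-36-10-65-18-90z"/>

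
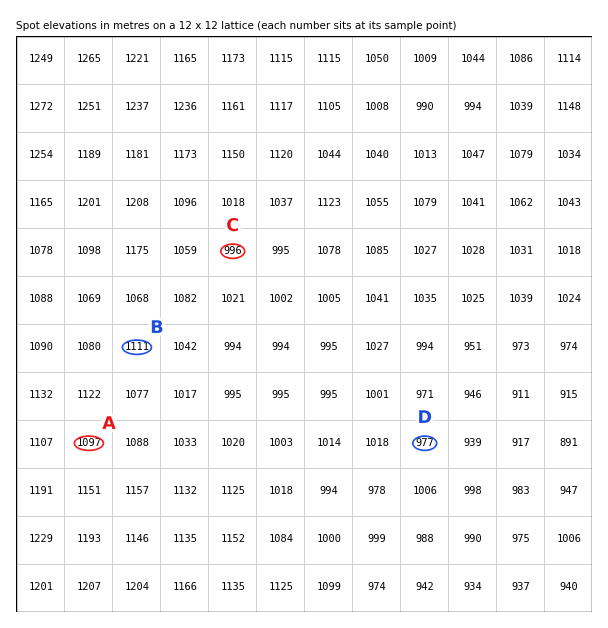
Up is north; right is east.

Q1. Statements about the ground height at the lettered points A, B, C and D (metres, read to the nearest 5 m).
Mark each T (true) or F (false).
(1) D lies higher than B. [F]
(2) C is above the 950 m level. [T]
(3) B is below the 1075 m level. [F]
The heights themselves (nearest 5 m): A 1095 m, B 1110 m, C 995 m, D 975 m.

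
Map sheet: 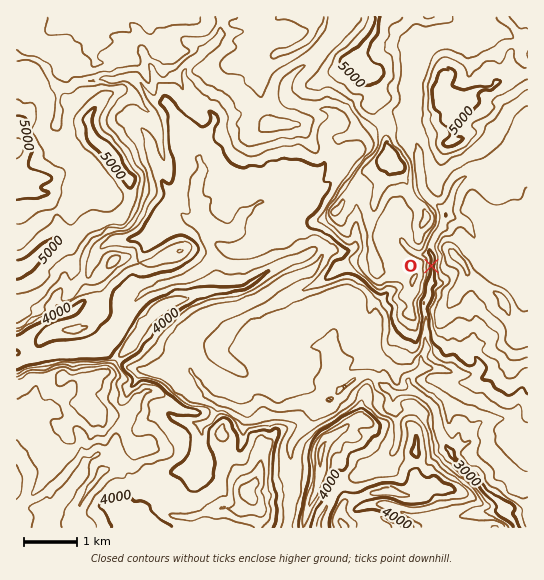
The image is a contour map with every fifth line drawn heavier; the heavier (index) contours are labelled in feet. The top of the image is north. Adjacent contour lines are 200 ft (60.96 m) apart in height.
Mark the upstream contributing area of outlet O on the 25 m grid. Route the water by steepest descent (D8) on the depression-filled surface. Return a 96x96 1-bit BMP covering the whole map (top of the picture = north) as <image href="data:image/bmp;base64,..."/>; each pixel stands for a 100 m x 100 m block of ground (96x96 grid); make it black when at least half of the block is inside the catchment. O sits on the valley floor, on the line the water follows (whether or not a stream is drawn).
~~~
<image width="96" height="96" href="data:image/bmp;base64,Qk2+BAAAAAAAAD4AAAAoAAAAYAAAAGAAAAABAAEAAAAAAIAEAAATCwAAEwsAAAIAAAAAAAAA////AAAAAAAAAAAAAAAAAAAAAAAAAAAAAAAAAAAAAAAAAAAAAAAAAAAAAAAAAAAAAAAAAAAAAAAAAAAAAAAAAAAAAAAAAAAAAAAAAAAAAAAAAAAAAAAAAAAAAAAAAAAAAAAAAAAAAAAAAAAAAAAAAAAAAAAAAAAAAAAAAAAAAAAAAAAAAAAAAAAAAAAAAAAAAAAAAAAAAAAAAAAAAAAAAAAAAAAAAAAAAAAAAAAAAAAAAAAAAAAAAAAAAAAAAAAAAAAAAAAAAAAAAAAAAAAAAAAAAAAAAAAAAAAAAAAAAAAAAAAAAAAAAAAAAAAAAAAAAAAAAAAAAAAAAAAAAAAAAAAAAAAAAAAAAAAAAAAAAAAAAAAAAAAAAAAAAAAAAAAAAAAAAAAAAAAAAAAAAAAAAAAAAAAAAAAAAAAAAAAAAAAAAAAAAAAAAAAAAAAAAAAAAAAAAAAAAAAAAAAAAAAAAAAAAAAAAAAAAAAAAAAAAAAAAAAAAAAAAAAAAAAAAAAAAAAAAAAAAAAAAAAAAAAAAAAAAAAAAAAAAAAAAAAAAAAAAAAAAAAAAAAAAAAAAAAAAAAAAAAAAAAAAAAAAAAAAAAAAAAAAAAAAAAAAAAAAAAAAAAAAAAAAAAAAAAAAAAAAAAAAAAAAAAAAAAAAAAAAAAAAAAAAAAAAAAAAAAAAAAAAAAAAAAAAAAAAAAAAAAAAAAAAAAAAAAAAAAAAAAAAAAAAAAAAAAAAAAAAAAAAAAAAAAAAAAAAAAAAAAAAAAAAAAAAABgBgAAAAAAAAAAAA/gDwAAAAAAAAAAAB//j4AAAAAAAAAAAB//38AAAAAAAAAAAB///8AAAAAAAAAAAB///8AAAAAAAAAAAD///8AAAAAAAAAAAD////8AAAAAAAAAAD////8AAAAAAAAAAD////8AAAAAAAAAAD////8AAAAAAAAAAB////8AAAAAAAAAAB////8AAAAAAAAAAB////8AAAAAAAAAAB////8AAAAAAAAAAA////8AAAAAAAAAAA////8AAAAAAAAAAAf///8AAAAAAAAAAAf///8AAAAAAAAAAAP///8AAAAAAAAAAAH///8AAAAAAAAAAAH///8AAAAAAAAAAAP///8AAAAAAAAAAAP///8AAAAAAAAAAAP///4AAAAAAAAAAAf///gAAAAAAAAAAAf/z8AAAAAAAAAAAAf/wYAAAAAAAAAAAAf/wAAAAAAAAAAAAAf/wAAAAAAAAAAAAB//wAAAAAAAAAAAAB//wAAAAAAAAAAAAD//4AAAAAAAAAAAAB//AAAAAAAAAAAAAB//AAAAAAAAAAAAAB//AAAAAAAAAAAAAD//AAAAAAAAAAAAAD//AAAAAAAAAAAAAH//AAAAAAAAAAAAAP//AAAAAAAAAAAAAf//AAAAAAAAAAAAAP/+AAAAAAAAAAAAAH/8AAAAAAAAAAAAAH/4AAAAAAAAAAAAAD/wAAAAAAAAAAAAAB/wAAAAAAAAAAAAAB/wAAAAAAAAAAAAAB/wAAAAAAAAAAAAAA/4AAA="/>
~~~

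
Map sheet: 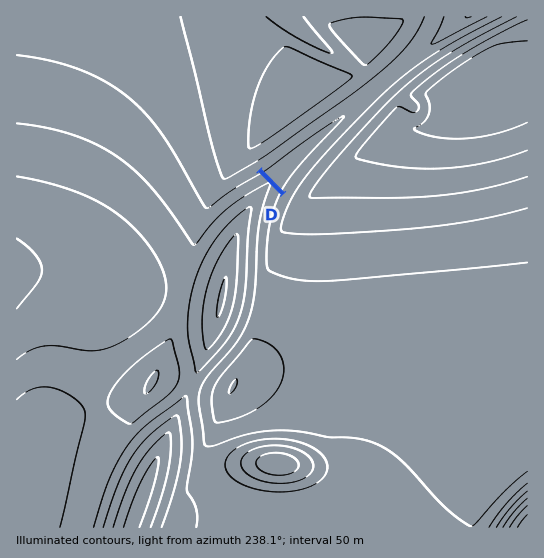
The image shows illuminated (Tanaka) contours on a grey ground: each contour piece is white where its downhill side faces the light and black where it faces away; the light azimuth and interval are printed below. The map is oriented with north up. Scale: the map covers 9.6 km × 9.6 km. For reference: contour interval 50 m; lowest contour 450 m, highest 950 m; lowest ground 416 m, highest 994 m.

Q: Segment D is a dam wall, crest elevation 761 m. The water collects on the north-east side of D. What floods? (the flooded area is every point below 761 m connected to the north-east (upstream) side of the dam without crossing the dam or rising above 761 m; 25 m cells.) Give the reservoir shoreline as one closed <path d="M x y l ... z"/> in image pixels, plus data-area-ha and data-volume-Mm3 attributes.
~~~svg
<path d="M365 99l-15 8-37 25-40 31-10 5 0 2 22 21 4-9 15-19 56-57 5-7z" data-area-ha="66" data-volume-Mm3="12.92"/>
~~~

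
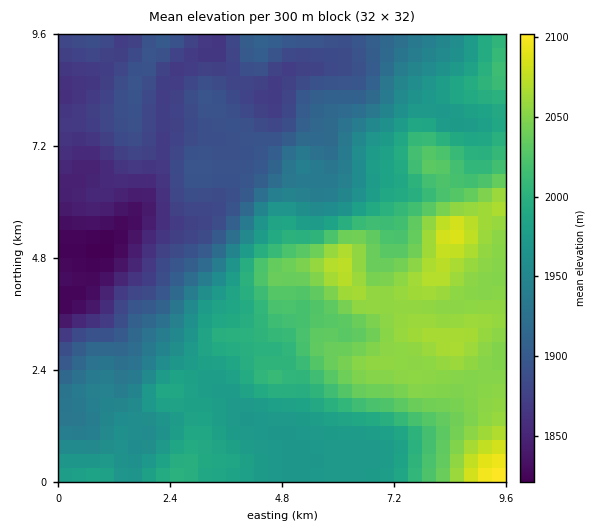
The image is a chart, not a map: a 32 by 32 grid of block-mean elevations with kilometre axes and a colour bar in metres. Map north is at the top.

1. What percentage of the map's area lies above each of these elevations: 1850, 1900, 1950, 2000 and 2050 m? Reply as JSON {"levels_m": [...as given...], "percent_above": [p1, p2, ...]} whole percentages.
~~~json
{"levels_m": [1850, 1900, 1950, 2000, 2050], "percent_above": [95, 71, 58, 31, 13]}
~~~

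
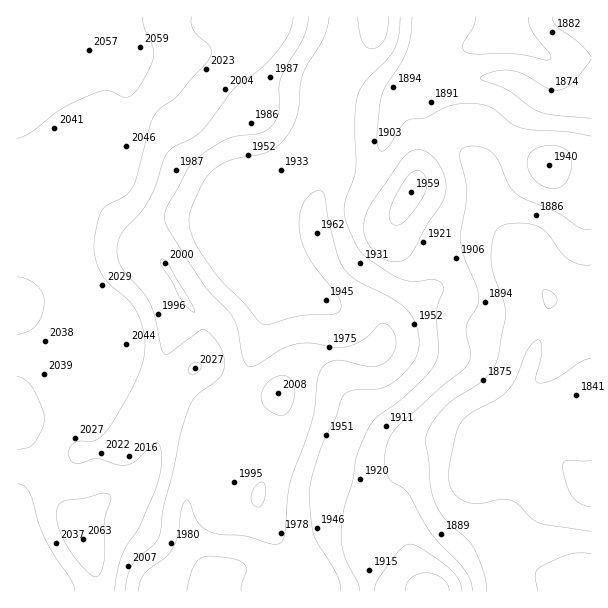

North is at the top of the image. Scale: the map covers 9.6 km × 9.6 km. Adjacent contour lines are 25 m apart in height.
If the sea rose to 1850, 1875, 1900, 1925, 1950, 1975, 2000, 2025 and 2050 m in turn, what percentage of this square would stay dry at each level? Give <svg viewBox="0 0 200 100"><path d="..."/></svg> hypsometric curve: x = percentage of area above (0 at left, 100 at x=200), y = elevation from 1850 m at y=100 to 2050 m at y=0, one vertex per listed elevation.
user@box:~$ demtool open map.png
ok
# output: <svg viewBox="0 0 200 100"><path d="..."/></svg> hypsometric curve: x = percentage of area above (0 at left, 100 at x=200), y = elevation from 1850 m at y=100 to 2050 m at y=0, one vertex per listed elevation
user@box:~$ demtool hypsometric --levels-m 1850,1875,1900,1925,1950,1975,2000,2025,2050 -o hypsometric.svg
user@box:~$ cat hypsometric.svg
<svg viewBox="0 0 200 100"><path d="M189 100l-16-12-20-13-22-13-30-12-20-12-23-13-18-13-29-12"/></svg>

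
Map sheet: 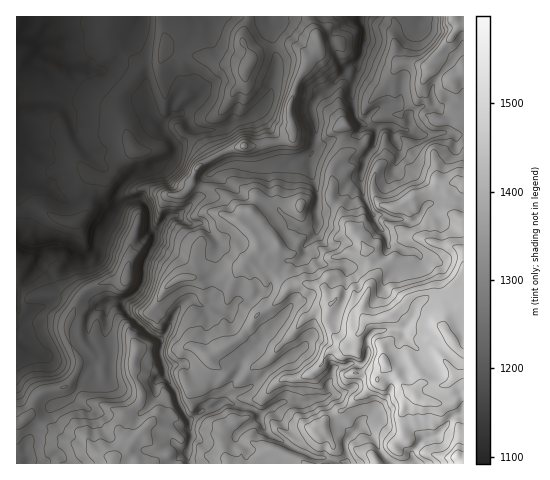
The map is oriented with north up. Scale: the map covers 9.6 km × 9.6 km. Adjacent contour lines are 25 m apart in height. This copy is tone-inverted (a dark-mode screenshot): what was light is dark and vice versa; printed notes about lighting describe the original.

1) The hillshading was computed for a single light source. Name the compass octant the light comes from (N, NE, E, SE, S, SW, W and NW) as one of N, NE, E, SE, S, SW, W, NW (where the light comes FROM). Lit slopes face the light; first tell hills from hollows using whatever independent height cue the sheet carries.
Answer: W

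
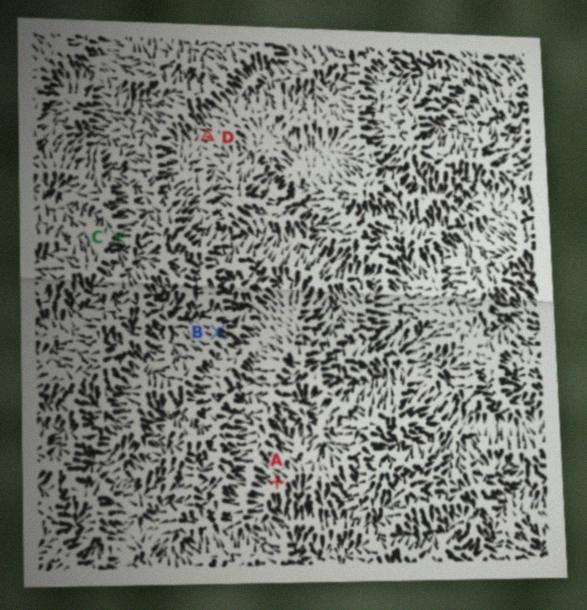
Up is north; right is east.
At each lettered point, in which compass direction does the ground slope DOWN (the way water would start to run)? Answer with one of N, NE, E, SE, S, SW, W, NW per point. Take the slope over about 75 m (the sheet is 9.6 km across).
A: NW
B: E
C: E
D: W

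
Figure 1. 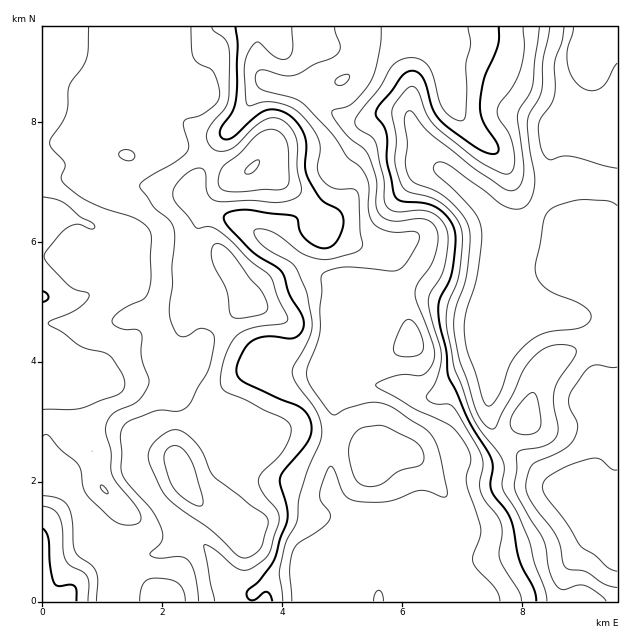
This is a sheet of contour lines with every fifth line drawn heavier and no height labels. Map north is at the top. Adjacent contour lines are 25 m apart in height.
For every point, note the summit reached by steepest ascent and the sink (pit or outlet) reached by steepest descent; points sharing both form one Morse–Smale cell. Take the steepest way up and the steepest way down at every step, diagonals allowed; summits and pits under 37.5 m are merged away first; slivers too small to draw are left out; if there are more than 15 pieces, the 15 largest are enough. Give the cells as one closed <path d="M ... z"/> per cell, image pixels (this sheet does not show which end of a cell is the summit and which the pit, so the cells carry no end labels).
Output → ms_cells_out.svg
<path d="M617 26l-503 1 2 12-4 10-2 48 3 4 39 17 29 2 21 11 19 3 13-8 22-35 12-9 12 4 24 3 25 21 23 10 15 0 19-7 14 1-18 2-10 8-12 23-22 27-16 30-35 22-13 18-24-17-45-18-9 20 0 42 14 24 8 23 30 30 14 8 12 4-29 12-18 14-9 11-4 6 0 12 6 12 2 20 3 9 11 12 15 10 12 2 32 0 36 11 2 7 35 34 22 0-23 12-14 16-9 4-30 12-31 2-21 8-8 8-1 8 181 0 6-13 0-28 8-30 2-26-3-7-21-29-14-13 10 5 9 1 18-4 29 0 12-4 35-36 12-37 6-11 11-11 38-15 26-1z"/><path d="M113 26l-71 1 0 456 26 5 18 25 10 27 20 17 17 0 28-5 27-20-20-18-30-37-4-15 1-18 3-6 11-10 14-6 33 0 13-4 9-21 9-11 18-14 29-12-12-4-14-8-28-26-6-10-4-17-14-24-1-33 9-28-10-12 0-11 2-9 20-33 10-12-14 1-31-14-29-2-39-17-3-4 2-48 4-10z"/><path d="M605 342l-13 2-38 15-11 11-6 11-12 37-35 36-12 4-29 0-18 4-15-3 28 34 6 12-2 26-8 30 0 28-4 13 182-1 0-256z"/><path d="M214 408l-2 7-9 5-31 0-23 8-11 10-3 6-1 18 4 15 12 16 31 34 25 19 18 28 11 12 13 7 6 0 8-7 13-6 44-5 34-15 14-16 23-12-22 0-35-34-2-7-36-11-39-1-14-6-12-11-6-9-2-20z"/><path d="M268 82l-12 9-14 26-26 28-20 33-2 9 0 11 9 11 35 12 36 23 13-18 35-22 16-30 22-27 12-23 7-6 7-3-6-1-13 6-15 0-23-10-25-21-24-3z"/><path d="M49 484l-7 0 0 117 74 1 2-31 11-13-13-1-20-17-10-27-18-25z"/><path d="M190 533l-5 0-12 12-12 7-31 5-12 14-1 30 134 1 3-8-19-8-11-12-18-28z"/>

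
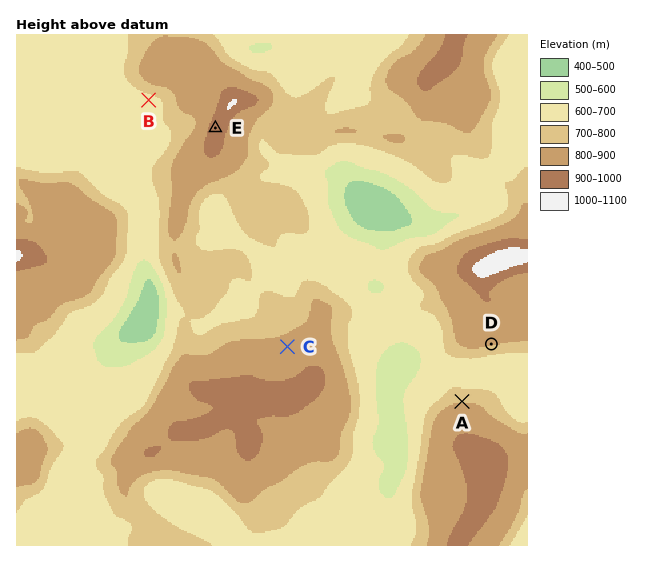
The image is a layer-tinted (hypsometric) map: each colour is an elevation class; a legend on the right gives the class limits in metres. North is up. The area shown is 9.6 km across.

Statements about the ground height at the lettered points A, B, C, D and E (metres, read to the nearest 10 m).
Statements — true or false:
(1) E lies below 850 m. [false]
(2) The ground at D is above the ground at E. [false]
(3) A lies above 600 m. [true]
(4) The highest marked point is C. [false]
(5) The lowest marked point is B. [true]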